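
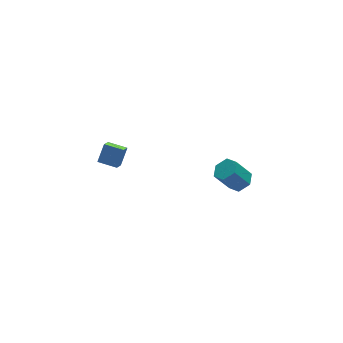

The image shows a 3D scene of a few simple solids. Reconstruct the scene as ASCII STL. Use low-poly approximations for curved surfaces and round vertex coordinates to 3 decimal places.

solid 
facet normal 0.551 -0.104 -0.828
outer loop
vertex 3.73 1.371 -2.322
vertex 3.125 1.404 -2.729
vertex 3.488 2.016 -2.564
endloop
endfacet
facet normal 0.766 0.457 0.453
outer loop
vertex 3.73 1.371 -2.322
vertex 3.488 2.016 -2.564
vertex 2.92 1.523 -1.105
endloop
endfacet
facet normal 0.766 0.457 0.453
outer loop
vertex 2.92 1.523 -1.105
vertex 3.488 2.016 -2.564
vertex 2.678 2.167 -1.346
endloop
endfacet
facet normal -0.550 0.103 0.829
outer loop
vertex 2.92 1.523 -1.105
vertex 2.678 2.167 -1.346
vertex 2.315 1.556 -1.511
endloop
endfacet
facet normal 0.550 -0.103 -0.829
outer loop
vertex 3.488 2.016 -2.564
vertex 3.125 1.404 -2.729
vertex 2.883 2.049 -2.97
endloop
endfacet
facet normal 0.095 0.994 -0.060
outer loop
vertex 3.488 2.016 -2.564
vertex 2.883 2.049 -2.97
vertex 2.678 2.167 -1.346
endloop
endfacet
facet normal 0.096 0.994 -0.060
outer loop
vertex 2.678 2.167 -1.346
vertex 2.883 2.049 -2.97
vertex 2.073 2.201 -1.753
endloop
endfacet
facet normal -0.551 0.104 0.828
outer loop
vertex 2.678 2.167 -1.346
vertex 2.073 2.201 -1.753
vertex 2.315 1.556 -1.511
endloop
endfacet
facet normal 0.550 -0.103 -0.829
outer loop
vertex 2.883 2.049 -2.97
vertex 3.125 1.404 -2.729
vertex 2.52 1.437 -3.135
endloop
endfacet
facet normal -0.670 0.536 -0.513
outer loop
vertex 2.883 2.049 -2.97
vertex 2.52 1.437 -3.135
vertex 2.073 2.201 -1.753
endloop
endfacet
facet normal -0.670 0.536 -0.513
outer loop
vertex 2.073 2.201 -1.753
vertex 2.52 1.437 -3.135
vertex 1.71 1.589 -1.918
endloop
endfacet
facet normal -0.551 0.104 0.828
outer loop
vertex 2.073 2.201 -1.753
vertex 1.71 1.589 -1.918
vertex 2.315 1.556 -1.511
endloop
endfacet
facet normal 0.550 -0.103 -0.829
outer loop
vertex 2.52 1.437 -3.135
vertex 3.125 1.404 -2.729
vertex 2.762 0.793 -2.894
endloop
endfacet
facet normal -0.766 -0.457 -0.453
outer loop
vertex 2.52 1.437 -3.135
vertex 2.762 0.793 -2.894
vertex 1.71 1.589 -1.918
endloop
endfacet
facet normal -0.766 -0.457 -0.453
outer loop
vertex 1.71 1.589 -1.918
vertex 2.762 0.793 -2.894
vertex 1.952 0.944 -1.676
endloop
endfacet
facet normal -0.551 0.104 0.828
outer loop
vertex 1.71 1.589 -1.918
vertex 1.952 0.944 -1.676
vertex 2.315 1.556 -1.511
endloop
endfacet
facet normal 0.551 -0.104 -0.828
outer loop
vertex 2.762 0.793 -2.894
vertex 3.125 1.404 -2.729
vertex 3.367 0.759 -2.487
endloop
endfacet
facet normal -0.096 -0.994 0.059
outer loop
vertex 2.762 0.793 -2.894
vertex 3.367 0.759 -2.487
vertex 1.952 0.944 -1.676
endloop
endfacet
facet normal -0.095 -0.994 0.061
outer loop
vertex 1.952 0.944 -1.676
vertex 3.367 0.759 -2.487
vertex 2.557 0.911 -1.27
endloop
endfacet
facet normal -0.550 0.103 0.829
outer loop
vertex 1.952 0.944 -1.676
vertex 2.557 0.911 -1.27
vertex 2.315 1.556 -1.511
endloop
endfacet
facet normal 0.551 -0.104 -0.828
outer loop
vertex 3.367 0.759 -2.487
vertex 3.125 1.404 -2.729
vertex 3.73 1.371 -2.322
endloop
endfacet
facet normal 0.670 -0.536 0.513
outer loop
vertex 3.367 0.759 -2.487
vertex 3.73 1.371 -2.322
vertex 2.557 0.911 -1.27
endloop
endfacet
facet normal 0.670 -0.536 0.513
outer loop
vertex 2.557 0.911 -1.27
vertex 3.73 1.371 -2.322
vertex 2.92 1.523 -1.105
endloop
endfacet
facet normal -0.550 0.103 0.829
outer loop
vertex 2.557 0.911 -1.27
vertex 2.92 1.523 -1.105
vertex 2.315 1.556 -1.511
endloop
endfacet
facet normal -0.459 -0.648 0.608
outer loop
vertex -3.372 0.921 3.009
vertex -4.125 1.58 3.142
vertex -3.883 0.504 2.179
endloop
endfacet
facet normal 0.746 -0.652 -0.132
outer loop
vertex -3.475 1.08 1.638
vertex -3.372 0.921 3.009
vertex -3.883 0.504 2.179
endloop
endfacet
facet normal -0.458 -0.648 0.609
outer loop
vertex -3.883 0.504 2.179
vertex -4.125 1.58 3.142
vertex -4.637 1.163 2.313
endloop
endfacet
facet normal -0.483 -0.393 -0.783
outer loop
vertex -4.637 1.163 2.313
vertex -3.475 1.08 1.638
vertex -3.883 0.504 2.179
endloop
endfacet
facet normal 0.482 0.393 0.783
outer loop
vertex -3.372 0.921 3.009
vertex -3.717 2.156 2.601
vertex -4.125 1.58 3.142
endloop
endfacet
facet normal 0.745 -0.653 -0.132
outer loop
vertex -2.963 1.497 2.467
vertex -3.372 0.921 3.009
vertex -3.475 1.08 1.638
endloop
endfacet
facet normal 0.483 0.393 0.782
outer loop
vertex -2.963 1.497 2.467
vertex -3.717 2.156 2.601
vertex -3.372 0.921 3.009
endloop
endfacet
facet normal -0.746 0.653 0.132
outer loop
vertex -4.125 1.58 3.142
vertex -3.717 2.156 2.601
vertex -4.637 1.163 2.313
endloop
endfacet
facet normal -0.483 -0.394 -0.782
outer loop
vertex -4.228 1.739 1.771
vertex -3.475 1.08 1.638
vertex -4.637 1.163 2.313
endloop
endfacet
facet normal -0.746 0.653 0.131
outer loop
vertex -4.637 1.163 2.313
vertex -3.717 2.156 2.601
vertex -4.228 1.739 1.771
endloop
endfacet
facet normal 0.459 0.647 -0.609
outer loop
vertex -4.228 1.739 1.771
vertex -2.963 1.497 2.467
vertex -3.475 1.08 1.638
endloop
endfacet
facet normal 0.458 0.648 -0.608
outer loop
vertex -3.717 2.156 2.601
vertex -2.963 1.497 2.467
vertex -4.228 1.739 1.771
endloop
endfacet

endsolid


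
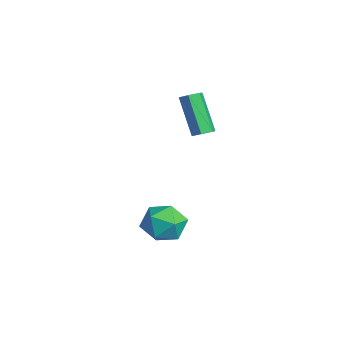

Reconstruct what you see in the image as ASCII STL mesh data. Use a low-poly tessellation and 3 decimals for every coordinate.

solid 
facet normal -0.636 0.236 0.734
outer loop
vertex -0.678 -3.236 -3.49
vertex -0.636 -4.235 -3.132
vertex 0.052 -3.511 -2.769
endloop
endfacet
facet normal -0.241 0.800 0.549
outer loop
vertex -0.678 -3.236 -3.49
vertex 0.052 -3.511 -2.769
vertex 0.317 -2.876 -3.578
endloop
endfacet
facet normal -0.348 0.926 -0.144
outer loop
vertex -0.678 -3.236 -3.49
vertex 0.317 -2.876 -3.578
vertex -0.206 -3.207 -4.441
endloop
endfacet
facet normal -0.810 0.440 -0.388
outer loop
vertex -0.678 -3.236 -3.49
vertex -0.206 -3.207 -4.441
vertex -0.795 -4.047 -4.165
endloop
endfacet
facet normal -0.988 0.014 0.155
outer loop
vertex -0.678 -3.236 -3.49
vertex -0.795 -4.047 -4.165
vertex -0.636 -4.235 -3.132
endloop
endfacet
facet normal 0.446 0.627 0.638
outer loop
vertex 0.317 -2.876 -3.578
vertex 0.052 -3.511 -2.769
vertex 0.975 -3.653 -3.275
endloop
endfacet
facet normal -0.194 -0.286 0.938
outer loop
vertex 0.052 -3.511 -2.769
vertex -0.636 -4.235 -3.132
vertex 0.386 -4.493 -2.999
endloop
endfacet
facet normal -0.763 -0.646 -0.000
outer loop
vertex -0.636 -4.235 -3.132
vertex -0.795 -4.047 -4.165
vertex -0.137 -4.824 -3.862
endloop
endfacet
facet normal -0.475 0.044 -0.879
outer loop
vertex -0.795 -4.047 -4.165
vertex -0.206 -3.207 -4.441
vertex 0.128 -4.189 -4.671
endloop
endfacet
facet normal 0.273 0.831 -0.484
outer loop
vertex -0.206 -3.207 -4.441
vertex 0.317 -2.876 -3.578
vertex 0.816 -3.465 -4.308
endloop
endfacet
facet normal 0.810 -0.440 0.388
outer loop
vertex 0.858 -4.464 -3.95
vertex 0.975 -3.653 -3.275
vertex 0.386 -4.493 -2.999
endloop
endfacet
facet normal 0.348 -0.926 0.144
outer loop
vertex 0.858 -4.464 -3.95
vertex 0.386 -4.493 -2.999
vertex -0.137 -4.824 -3.862
endloop
endfacet
facet normal 0.241 -0.800 -0.549
outer loop
vertex 0.858 -4.464 -3.95
vertex -0.137 -4.824 -3.862
vertex 0.128 -4.189 -4.671
endloop
endfacet
facet normal 0.636 -0.236 -0.734
outer loop
vertex 0.858 -4.464 -3.95
vertex 0.128 -4.189 -4.671
vertex 0.816 -3.465 -4.308
endloop
endfacet
facet normal 0.988 -0.014 -0.155
outer loop
vertex 0.858 -4.464 -3.95
vertex 0.816 -3.465 -4.308
vertex 0.975 -3.653 -3.275
endloop
endfacet
facet normal 0.475 -0.044 0.879
outer loop
vertex 0.386 -4.493 -2.999
vertex 0.975 -3.653 -3.275
vertex 0.052 -3.511 -2.769
endloop
endfacet
facet normal -0.273 -0.831 0.484
outer loop
vertex -0.137 -4.824 -3.862
vertex 0.386 -4.493 -2.999
vertex -0.636 -4.235 -3.132
endloop
endfacet
facet normal -0.446 -0.627 -0.638
outer loop
vertex 0.128 -4.189 -4.671
vertex -0.137 -4.824 -3.862
vertex -0.795 -4.047 -4.165
endloop
endfacet
facet normal 0.194 0.286 -0.938
outer loop
vertex 0.816 -3.465 -4.308
vertex 0.128 -4.189 -4.671
vertex -0.206 -3.207 -4.441
endloop
endfacet
facet normal 0.763 0.646 0.000
outer loop
vertex 0.975 -3.653 -3.275
vertex 0.816 -3.465 -4.308
vertex 0.317 -2.876 -3.578
endloop
endfacet
facet normal 0.556 0.090 -0.826
outer loop
vertex -1.249 -1.291 0.505
vertex -1.604 -1.577 0.235
vertex -1.652 -1.05 0.26
endloop
endfacet
facet normal 0.334 0.886 0.322
outer loop
vertex -1.249 -1.291 0.505
vertex -1.652 -1.05 0.26
vertex -2.401 -1.477 2.215
endloop
endfacet
facet normal 0.336 0.885 0.322
outer loop
vertex -2.401 -1.477 2.215
vertex -1.652 -1.05 0.26
vertex -2.804 -1.235 1.97
endloop
endfacet
facet normal -0.556 -0.090 0.826
outer loop
vertex -2.401 -1.477 2.215
vertex -2.804 -1.235 1.97
vertex -2.756 -1.763 1.945
endloop
endfacet
facet normal 0.556 0.090 -0.826
outer loop
vertex -1.652 -1.05 0.26
vertex -1.604 -1.577 0.235
vertex -2.007 -1.336 -0.01
endloop
endfacet
facet normal -0.491 0.837 -0.241
outer loop
vertex -1.652 -1.05 0.26
vertex -2.007 -1.336 -0.01
vertex -2.804 -1.235 1.97
endloop
endfacet
facet normal -0.491 0.837 -0.241
outer loop
vertex -2.804 -1.235 1.97
vertex -2.007 -1.336 -0.01
vertex -3.159 -1.521 1.7
endloop
endfacet
facet normal -0.556 -0.090 0.826
outer loop
vertex -2.804 -1.235 1.97
vertex -3.159 -1.521 1.7
vertex -2.756 -1.763 1.945
endloop
endfacet
facet normal 0.556 0.090 -0.826
outer loop
vertex -2.007 -1.336 -0.01
vertex -1.604 -1.577 0.235
vertex -1.959 -1.863 -0.035
endloop
endfacet
facet normal -0.826 -0.049 -0.562
outer loop
vertex -2.007 -1.336 -0.01
vertex -1.959 -1.863 -0.035
vertex -3.159 -1.521 1.7
endloop
endfacet
facet normal -0.826 -0.048 -0.562
outer loop
vertex -3.159 -1.521 1.7
vertex -1.959 -1.863 -0.035
vertex -3.111 -2.049 1.675
endloop
endfacet
facet normal -0.556 -0.090 0.826
outer loop
vertex -3.159 -1.521 1.7
vertex -3.111 -2.049 1.675
vertex -2.756 -1.763 1.945
endloop
endfacet
facet normal 0.556 0.090 -0.826
outer loop
vertex -1.959 -1.863 -0.035
vertex -1.604 -1.577 0.235
vertex -1.556 -2.105 0.21
endloop
endfacet
facet normal -0.336 -0.885 -0.322
outer loop
vertex -1.959 -1.863 -0.035
vertex -1.556 -2.105 0.21
vertex -3.111 -2.049 1.675
endloop
endfacet
facet normal -0.335 -0.886 -0.321
outer loop
vertex -3.111 -2.049 1.675
vertex -1.556 -2.105 0.21
vertex -2.708 -2.29 1.92
endloop
endfacet
facet normal -0.556 -0.090 0.826
outer loop
vertex -3.111 -2.049 1.675
vertex -2.708 -2.29 1.92
vertex -2.756 -1.763 1.945
endloop
endfacet
facet normal 0.556 0.090 -0.826
outer loop
vertex -1.556 -2.105 0.21
vertex -1.604 -1.577 0.235
vertex -1.201 -1.819 0.48
endloop
endfacet
facet normal 0.491 -0.837 0.241
outer loop
vertex -1.556 -2.105 0.21
vertex -1.201 -1.819 0.48
vertex -2.708 -2.29 1.92
endloop
endfacet
facet normal 0.491 -0.837 0.241
outer loop
vertex -2.708 -2.29 1.92
vertex -1.201 -1.819 0.48
vertex -2.353 -2.004 2.19
endloop
endfacet
facet normal -0.556 -0.090 0.826
outer loop
vertex -2.708 -2.29 1.92
vertex -2.353 -2.004 2.19
vertex -2.756 -1.763 1.945
endloop
endfacet
facet normal 0.556 0.090 -0.826
outer loop
vertex -1.201 -1.819 0.48
vertex -1.604 -1.577 0.235
vertex -1.249 -1.291 0.505
endloop
endfacet
facet normal 0.826 0.048 0.562
outer loop
vertex -1.201 -1.819 0.48
vertex -1.249 -1.291 0.505
vertex -2.353 -2.004 2.19
endloop
endfacet
facet normal 0.826 0.049 0.562
outer loop
vertex -2.353 -2.004 2.19
vertex -1.249 -1.291 0.505
vertex -2.401 -1.477 2.215
endloop
endfacet
facet normal -0.556 -0.090 0.826
outer loop
vertex -2.353 -2.004 2.19
vertex -2.401 -1.477 2.215
vertex -2.756 -1.763 1.945
endloop
endfacet

endsolid


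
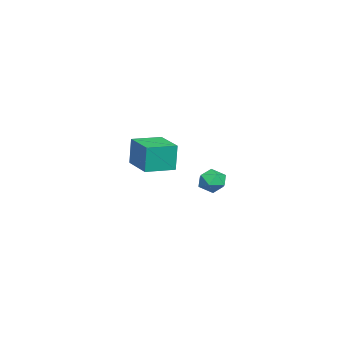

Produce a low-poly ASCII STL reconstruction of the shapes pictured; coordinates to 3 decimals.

solid 
facet normal -0.811 -0.584 0.008
outer loop
vertex -3.415 -4.222 0.786
vertex -4.495 -2.724 0.678
vertex -3.366 -4.315 -1.001
endloop
endfacet
facet normal 0.584 -0.810 0.058
outer loop
vertex -1.645 -3.076 -1.018
vertex -3.415 -4.222 0.786
vertex -3.366 -4.315 -1.001
endloop
endfacet
facet normal -0.812 -0.584 0.008
outer loop
vertex -3.366 -4.315 -1.001
vertex -4.495 -2.724 0.678
vertex -4.446 -2.816 -1.109
endloop
endfacet
facet normal 0.028 -0.052 -0.998
outer loop
vertex -4.446 -2.816 -1.109
vertex -1.645 -3.076 -1.018
vertex -3.366 -4.315 -1.001
endloop
endfacet
facet normal -0.028 0.052 0.998
outer loop
vertex -3.415 -4.222 0.786
vertex -2.774 -1.485 0.661
vertex -4.495 -2.724 0.678
endloop
endfacet
facet normal 0.583 -0.810 0.058
outer loop
vertex -1.694 -2.984 0.769
vertex -3.415 -4.222 0.786
vertex -1.645 -3.076 -1.018
endloop
endfacet
facet normal -0.028 0.052 0.998
outer loop
vertex -1.694 -2.984 0.769
vertex -2.774 -1.485 0.661
vertex -3.415 -4.222 0.786
endloop
endfacet
facet normal -0.584 0.810 -0.058
outer loop
vertex -4.495 -2.724 0.678
vertex -2.774 -1.485 0.661
vertex -4.446 -2.816 -1.109
endloop
endfacet
facet normal 0.028 -0.052 -0.998
outer loop
vertex -2.725 -1.578 -1.126
vertex -1.645 -3.076 -1.018
vertex -4.446 -2.816 -1.109
endloop
endfacet
facet normal -0.583 0.810 -0.058
outer loop
vertex -4.446 -2.816 -1.109
vertex -2.774 -1.485 0.661
vertex -2.725 -1.578 -1.126
endloop
endfacet
facet normal 0.811 0.584 -0.008
outer loop
vertex -2.725 -1.578 -1.126
vertex -1.694 -2.984 0.769
vertex -1.645 -3.076 -1.018
endloop
endfacet
facet normal 0.812 0.584 -0.008
outer loop
vertex -2.774 -1.485 0.661
vertex -1.694 -2.984 0.769
vertex -2.725 -1.578 -1.126
endloop
endfacet
facet normal -0.781 0.618 -0.087
outer loop
vertex 3.281 2.067 0.039
vertex 2.83 1.568 0.544
vertex 3.289 2.194 0.87
endloop
endfacet
facet normal -0.166 0.975 -0.147
outer loop
vertex 3.281 2.067 0.039
vertex 3.289 2.194 0.87
vertex 4.003 2.249 0.43
endloop
endfacet
facet normal 0.199 0.694 -0.692
outer loop
vertex 3.281 2.067 0.039
vertex 4.003 2.249 0.43
vertex 3.987 1.658 -0.168
endloop
endfacet
facet normal -0.189 0.163 -0.968
outer loop
vertex 3.281 2.067 0.039
vertex 3.987 1.658 -0.168
vertex 3.262 1.237 -0.097
endloop
endfacet
facet normal -0.795 0.116 -0.596
outer loop
vertex 3.281 2.067 0.039
vertex 3.262 1.237 -0.097
vertex 2.83 1.568 0.544
endloop
endfacet
facet normal 0.210 0.868 0.450
outer loop
vertex 4.003 2.249 0.43
vertex 3.289 2.194 0.87
vertex 3.998 1.863 1.177
endloop
endfacet
facet normal -0.785 0.291 0.546
outer loop
vertex 3.289 2.194 0.87
vertex 2.83 1.568 0.544
vertex 3.273 1.442 1.248
endloop
endfacet
facet normal -0.808 -0.522 -0.275
outer loop
vertex 2.83 1.568 0.544
vertex 3.262 1.237 -0.097
vertex 3.257 0.851 0.65
endloop
endfacet
facet normal 0.173 -0.445 -0.879
outer loop
vertex 3.262 1.237 -0.097
vertex 3.987 1.658 -0.168
vertex 3.971 0.906 0.21
endloop
endfacet
facet normal 0.802 0.414 -0.431
outer loop
vertex 3.987 1.658 -0.168
vertex 4.003 2.249 0.43
vertex 4.43 1.532 0.536
endloop
endfacet
facet normal 0.189 -0.163 0.968
outer loop
vertex 3.979 1.033 1.041
vertex 3.998 1.863 1.177
vertex 3.273 1.442 1.248
endloop
endfacet
facet normal -0.199 -0.694 0.692
outer loop
vertex 3.979 1.033 1.041
vertex 3.273 1.442 1.248
vertex 3.257 0.851 0.65
endloop
endfacet
facet normal 0.166 -0.975 0.147
outer loop
vertex 3.979 1.033 1.041
vertex 3.257 0.851 0.65
vertex 3.971 0.906 0.21
endloop
endfacet
facet normal 0.781 -0.618 0.087
outer loop
vertex 3.979 1.033 1.041
vertex 3.971 0.906 0.21
vertex 4.43 1.532 0.536
endloop
endfacet
facet normal 0.795 -0.116 0.596
outer loop
vertex 3.979 1.033 1.041
vertex 4.43 1.532 0.536
vertex 3.998 1.863 1.177
endloop
endfacet
facet normal -0.173 0.445 0.879
outer loop
vertex 3.273 1.442 1.248
vertex 3.998 1.863 1.177
vertex 3.289 2.194 0.87
endloop
endfacet
facet normal -0.802 -0.414 0.431
outer loop
vertex 3.257 0.851 0.65
vertex 3.273 1.442 1.248
vertex 2.83 1.568 0.544
endloop
endfacet
facet normal -0.210 -0.868 -0.450
outer loop
vertex 3.971 0.906 0.21
vertex 3.257 0.851 0.65
vertex 3.262 1.237 -0.097
endloop
endfacet
facet normal 0.785 -0.291 -0.546
outer loop
vertex 4.43 1.532 0.536
vertex 3.971 0.906 0.21
vertex 3.987 1.658 -0.168
endloop
endfacet
facet normal 0.808 0.522 0.275
outer loop
vertex 3.998 1.863 1.177
vertex 4.43 1.532 0.536
vertex 4.003 2.249 0.43
endloop
endfacet

endsolid


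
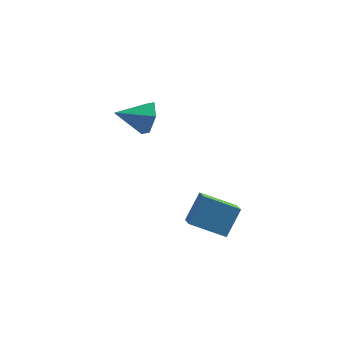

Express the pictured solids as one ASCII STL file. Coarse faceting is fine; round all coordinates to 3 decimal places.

solid 
facet normal -0.419 -0.542 -0.728
outer loop
vertex 0.183 -3.04 -2.272
vertex 0.044 -2.331 -2.72
vertex 1.871 -3.232 -3.099
endloop
endfacet
facet normal 0.163 -0.834 0.527
outer loop
vertex 2.536 -2.369 -1.94
vertex 0.183 -3.04 -2.272
vertex 1.871 -3.232 -3.099
endloop
endfacet
facet normal -0.419 -0.542 -0.728
outer loop
vertex 1.871 -3.232 -3.099
vertex 0.044 -2.331 -2.72
vertex 1.732 -2.523 -3.547
endloop
endfacet
facet normal 0.894 -0.101 -0.437
outer loop
vertex 1.732 -2.523 -3.547
vertex 2.536 -2.369 -1.94
vertex 1.871 -3.232 -3.099
endloop
endfacet
facet normal -0.894 0.101 0.437
outer loop
vertex 0.183 -3.04 -2.272
vertex 0.709 -1.468 -1.561
vertex 0.044 -2.331 -2.72
endloop
endfacet
facet normal 0.163 -0.834 0.527
outer loop
vertex 0.848 -2.177 -1.113
vertex 0.183 -3.04 -2.272
vertex 2.536 -2.369 -1.94
endloop
endfacet
facet normal -0.894 0.101 0.437
outer loop
vertex 0.848 -2.177 -1.113
vertex 0.709 -1.468 -1.561
vertex 0.183 -3.04 -2.272
endloop
endfacet
facet normal -0.163 0.834 -0.527
outer loop
vertex 0.044 -2.331 -2.72
vertex 0.709 -1.468 -1.561
vertex 1.732 -2.523 -3.547
endloop
endfacet
facet normal 0.894 -0.101 -0.437
outer loop
vertex 2.397 -1.66 -2.388
vertex 2.536 -2.369 -1.94
vertex 1.732 -2.523 -3.547
endloop
endfacet
facet normal -0.163 0.834 -0.527
outer loop
vertex 1.732 -2.523 -3.547
vertex 0.709 -1.468 -1.561
vertex 2.397 -1.66 -2.388
endloop
endfacet
facet normal 0.419 0.542 0.728
outer loop
vertex 2.397 -1.66 -2.388
vertex 0.848 -2.177 -1.113
vertex 2.536 -2.369 -1.94
endloop
endfacet
facet normal 0.419 0.542 0.728
outer loop
vertex 0.709 -1.468 -1.561
vertex 0.848 -2.177 -1.113
vertex 2.397 -1.66 -2.388
endloop
endfacet
facet normal 0.914 0.139 -0.381
outer loop
vertex -1.216 2.912 -0.083
vertex -1.594 3.52 -0.767
vertex -1.287 3.882 0.101
endloop
endfacet
facet normal -0.051 -0.190 0.981
outer loop
vertex -1.216 2.912 -0.083
vertex -1.287 3.882 0.101
vertex -3.166 3.28 -0.113
endloop
endfacet
facet normal 0.914 0.139 -0.381
outer loop
vertex -1.287 3.882 0.101
vertex -1.594 3.52 -0.767
vertex -1.665 4.49 -0.583
endloop
endfacet
facet normal -0.285 0.633 0.720
outer loop
vertex -1.287 3.882 0.101
vertex -1.665 4.49 -0.583
vertex -3.166 3.28 -0.113
endloop
endfacet
facet normal 0.915 0.139 -0.380
outer loop
vertex -1.665 4.49 -0.583
vertex -1.594 3.52 -0.767
vertex -1.971 4.128 -1.452
endloop
endfacet
facet normal -0.642 0.761 -0.091
outer loop
vertex -1.665 4.49 -0.583
vertex -1.971 4.128 -1.452
vertex -3.166 3.28 -0.113
endloop
endfacet
facet normal 0.914 0.138 -0.381
outer loop
vertex -1.971 4.128 -1.452
vertex -1.594 3.52 -0.767
vertex -1.901 3.158 -1.636
endloop
endfacet
facet normal -0.765 0.066 -0.641
outer loop
vertex -1.971 4.128 -1.452
vertex -1.901 3.158 -1.636
vertex -3.166 3.28 -0.113
endloop
endfacet
facet normal 0.914 0.140 -0.381
outer loop
vertex -1.901 3.158 -1.636
vertex -1.594 3.52 -0.767
vertex -1.523 2.55 -0.952
endloop
endfacet
facet normal -0.531 -0.758 -0.380
outer loop
vertex -1.901 3.158 -1.636
vertex -1.523 2.55 -0.952
vertex -3.166 3.28 -0.113
endloop
endfacet
facet normal 0.914 0.140 -0.381
outer loop
vertex -1.523 2.55 -0.952
vertex -1.594 3.52 -0.767
vertex -1.216 2.912 -0.083
endloop
endfacet
facet normal -0.174 -0.886 0.430
outer loop
vertex -1.523 2.55 -0.952
vertex -1.216 2.912 -0.083
vertex -3.166 3.28 -0.113
endloop
endfacet

endsolid


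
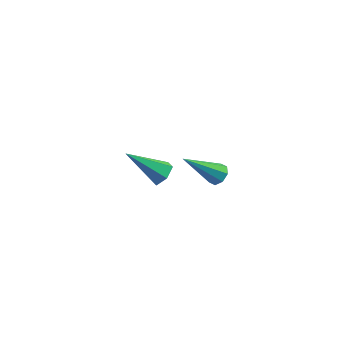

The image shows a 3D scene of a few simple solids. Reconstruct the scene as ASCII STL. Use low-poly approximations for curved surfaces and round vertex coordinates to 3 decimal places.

solid 
facet normal 0.548 0.476 -0.688
outer loop
vertex 1.964 -1.719 2.691
vertex 1.678 -1.978 2.284
vertex 1.617 -1.499 2.567
endloop
endfacet
facet normal 0.079 0.581 0.810
outer loop
vertex 1.964 -1.719 2.691
vertex 1.617 -1.499 2.567
vertex 0.522 -2.982 3.736
endloop
endfacet
facet normal 0.549 0.476 -0.687
outer loop
vertex 1.617 -1.499 2.567
vertex 1.678 -1.978 2.284
vertex 1.307 -1.559 2.278
endloop
endfacet
facet normal -0.536 0.730 0.424
outer loop
vertex 1.617 -1.499 2.567
vertex 1.307 -1.559 2.278
vertex 0.522 -2.982 3.736
endloop
endfacet
facet normal 0.548 0.475 -0.689
outer loop
vertex 1.307 -1.559 2.278
vertex 1.678 -1.978 2.284
vertex 1.213 -1.864 1.993
endloop
endfacet
facet normal -0.915 0.388 -0.114
outer loop
vertex 1.307 -1.559 2.278
vertex 1.213 -1.864 1.993
vertex 0.522 -2.982 3.736
endloop
endfacet
facet normal 0.548 0.475 -0.689
outer loop
vertex 1.213 -1.864 1.993
vertex 1.678 -1.978 2.284
vertex 1.392 -2.237 1.878
endloop
endfacet
facet normal -0.835 -0.249 -0.491
outer loop
vertex 1.213 -1.864 1.993
vertex 1.392 -2.237 1.878
vertex 0.522 -2.982 3.736
endloop
endfacet
facet normal 0.546 0.477 -0.689
outer loop
vertex 1.392 -2.237 1.878
vertex 1.678 -1.978 2.284
vertex 1.739 -2.457 2.001
endloop
endfacet
facet normal -0.340 -0.807 -0.483
outer loop
vertex 1.392 -2.237 1.878
vertex 1.739 -2.457 2.001
vertex 0.522 -2.982 3.736
endloop
endfacet
facet normal 0.549 0.476 -0.687
outer loop
vertex 1.739 -2.457 2.001
vertex 1.678 -1.978 2.284
vertex 2.049 -2.397 2.29
endloop
endfacet
facet normal 0.275 -0.957 -0.096
outer loop
vertex 1.739 -2.457 2.001
vertex 2.049 -2.397 2.29
vertex 0.522 -2.982 3.736
endloop
endfacet
facet normal 0.548 0.475 -0.689
outer loop
vertex 2.049 -2.397 2.29
vertex 1.678 -1.978 2.284
vertex 2.143 -2.091 2.576
endloop
endfacet
facet normal 0.654 -0.614 0.442
outer loop
vertex 2.049 -2.397 2.29
vertex 2.143 -2.091 2.576
vertex 0.522 -2.982 3.736
endloop
endfacet
facet normal 0.548 0.476 -0.688
outer loop
vertex 2.143 -2.091 2.576
vertex 1.678 -1.978 2.284
vertex 1.964 -1.719 2.691
endloop
endfacet
facet normal 0.573 0.023 0.819
outer loop
vertex 2.143 -2.091 2.576
vertex 1.964 -1.719 2.691
vertex 0.522 -2.982 3.736
endloop
endfacet
facet normal 0.696 0.283 -0.660
outer loop
vertex -2.301 2.6 -2.399
vertex -2.751 2.448 -2.939
vertex -2.745 3.108 -2.65
endloop
endfacet
facet normal 0.161 0.547 0.821
outer loop
vertex -2.301 2.6 -2.399
vertex -2.745 3.108 -2.65
vertex -4.269 1.832 -1.501
endloop
endfacet
facet normal 0.696 0.283 -0.660
outer loop
vertex -2.745 3.108 -2.65
vertex -2.751 2.448 -2.939
vertex -3.196 2.956 -3.191
endloop
endfacet
facet normal -0.529 0.822 0.210
outer loop
vertex -2.745 3.108 -2.65
vertex -3.196 2.956 -3.191
vertex -4.269 1.832 -1.501
endloop
endfacet
facet normal 0.696 0.283 -0.660
outer loop
vertex -3.196 2.956 -3.191
vertex -2.751 2.448 -2.939
vertex -3.202 2.297 -3.48
endloop
endfacet
facet normal -0.882 0.196 -0.429
outer loop
vertex -3.196 2.956 -3.191
vertex -3.202 2.297 -3.48
vertex -4.269 1.832 -1.501
endloop
endfacet
facet normal 0.696 0.283 -0.660
outer loop
vertex -3.202 2.297 -3.48
vertex -2.751 2.448 -2.939
vertex -2.758 1.789 -3.229
endloop
endfacet
facet normal -0.544 -0.702 -0.459
outer loop
vertex -3.202 2.297 -3.48
vertex -2.758 1.789 -3.229
vertex -4.269 1.832 -1.501
endloop
endfacet
facet normal 0.696 0.283 -0.660
outer loop
vertex -2.758 1.789 -3.229
vertex -2.751 2.448 -2.939
vertex -2.307 1.941 -2.688
endloop
endfacet
facet normal 0.147 -0.977 0.152
outer loop
vertex -2.758 1.789 -3.229
vertex -2.307 1.941 -2.688
vertex -4.269 1.832 -1.501
endloop
endfacet
facet normal 0.696 0.283 -0.660
outer loop
vertex -2.307 1.941 -2.688
vertex -2.751 2.448 -2.939
vertex -2.301 2.6 -2.399
endloop
endfacet
facet normal 0.499 -0.352 0.792
outer loop
vertex -2.307 1.941 -2.688
vertex -2.301 2.6 -2.399
vertex -4.269 1.832 -1.501
endloop
endfacet

endsolid


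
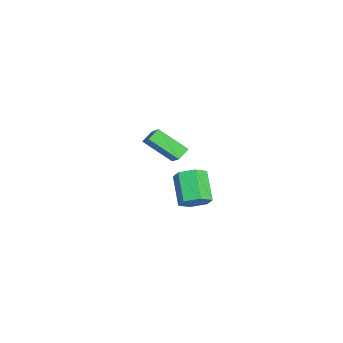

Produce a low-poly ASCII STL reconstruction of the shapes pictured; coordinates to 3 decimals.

solid 
facet normal 0.784 0.117 -0.610
outer loop
vertex 4.622 -0.601 3.721
vertex 4.125 -0.842 3.036
vertex 4.177 0.006 3.265
endloop
endfacet
facet normal 0.360 0.715 0.600
outer loop
vertex 4.622 -0.601 3.721
vertex 4.177 0.006 3.265
vertex 3.172 -0.816 4.849
endloop
endfacet
facet normal 0.360 0.715 0.600
outer loop
vertex 3.172 -0.816 4.849
vertex 4.177 0.006 3.265
vertex 2.727 -0.209 4.393
endloop
endfacet
facet normal -0.784 -0.116 0.610
outer loop
vertex 3.172 -0.816 4.849
vertex 2.727 -0.209 4.393
vertex 2.675 -1.058 4.164
endloop
endfacet
facet normal 0.784 0.117 -0.610
outer loop
vertex 4.177 0.006 3.265
vertex 4.125 -0.842 3.036
vertex 3.68 -0.236 2.58
endloop
endfacet
facet normal -0.258 0.954 -0.150
outer loop
vertex 4.177 0.006 3.265
vertex 3.68 -0.236 2.58
vertex 2.727 -0.209 4.393
endloop
endfacet
facet normal -0.258 0.954 -0.150
outer loop
vertex 2.727 -0.209 4.393
vertex 3.68 -0.236 2.58
vertex 2.23 -0.451 3.708
endloop
endfacet
facet normal -0.784 -0.116 0.610
outer loop
vertex 2.727 -0.209 4.393
vertex 2.23 -0.451 3.708
vertex 2.675 -1.058 4.164
endloop
endfacet
facet normal 0.784 0.117 -0.610
outer loop
vertex 3.68 -0.236 2.58
vertex 4.125 -0.842 3.036
vertex 3.628 -1.084 2.351
endloop
endfacet
facet normal -0.618 0.240 -0.749
outer loop
vertex 3.68 -0.236 2.58
vertex 3.628 -1.084 2.351
vertex 2.23 -0.451 3.708
endloop
endfacet
facet normal -0.618 0.240 -0.749
outer loop
vertex 2.23 -0.451 3.708
vertex 3.628 -1.084 2.351
vertex 2.178 -1.299 3.479
endloop
endfacet
facet normal -0.784 -0.117 0.610
outer loop
vertex 2.23 -0.451 3.708
vertex 2.178 -1.299 3.479
vertex 2.675 -1.058 4.164
endloop
endfacet
facet normal 0.784 0.116 -0.610
outer loop
vertex 3.628 -1.084 2.351
vertex 4.125 -0.842 3.036
vertex 4.073 -1.691 2.807
endloop
endfacet
facet normal -0.360 -0.715 -0.600
outer loop
vertex 3.628 -1.084 2.351
vertex 4.073 -1.691 2.807
vertex 2.178 -1.299 3.479
endloop
endfacet
facet normal -0.360 -0.715 -0.600
outer loop
vertex 2.178 -1.299 3.479
vertex 4.073 -1.691 2.807
vertex 2.623 -1.906 3.935
endloop
endfacet
facet normal -0.784 -0.117 0.610
outer loop
vertex 2.178 -1.299 3.479
vertex 2.623 -1.906 3.935
vertex 2.675 -1.058 4.164
endloop
endfacet
facet normal 0.784 0.116 -0.610
outer loop
vertex 4.073 -1.691 2.807
vertex 4.125 -0.842 3.036
vertex 4.57 -1.449 3.492
endloop
endfacet
facet normal 0.258 -0.954 0.150
outer loop
vertex 4.073 -1.691 2.807
vertex 4.57 -1.449 3.492
vertex 2.623 -1.906 3.935
endloop
endfacet
facet normal 0.258 -0.954 0.150
outer loop
vertex 2.623 -1.906 3.935
vertex 4.57 -1.449 3.492
vertex 3.12 -1.664 4.62
endloop
endfacet
facet normal -0.784 -0.117 0.610
outer loop
vertex 2.623 -1.906 3.935
vertex 3.12 -1.664 4.62
vertex 2.675 -1.058 4.164
endloop
endfacet
facet normal 0.784 0.117 -0.610
outer loop
vertex 4.57 -1.449 3.492
vertex 4.125 -0.842 3.036
vertex 4.622 -0.601 3.721
endloop
endfacet
facet normal 0.618 -0.240 0.749
outer loop
vertex 4.57 -1.449 3.492
vertex 4.622 -0.601 3.721
vertex 3.12 -1.664 4.62
endloop
endfacet
facet normal 0.618 -0.240 0.749
outer loop
vertex 3.12 -1.664 4.62
vertex 4.622 -0.601 3.721
vertex 3.172 -0.816 4.849
endloop
endfacet
facet normal -0.784 -0.117 0.610
outer loop
vertex 3.12 -1.664 4.62
vertex 3.172 -0.816 4.849
vertex 2.675 -1.058 4.164
endloop
endfacet
facet normal -0.589 0.623 0.514
outer loop
vertex -2.748 -2.505 3.775
vertex -2.123 -0.931 2.584
vertex -4.052 -2.825 2.668
endloop
endfacet
facet normal -0.302 -0.760 0.576
outer loop
vertex -3.557 -3.349 2.236
vertex -2.748 -2.505 3.775
vertex -4.052 -2.825 2.668
endloop
endfacet
facet normal -0.589 0.623 0.514
outer loop
vertex -4.052 -2.825 2.668
vertex -2.123 -0.931 2.584
vertex -3.427 -1.251 1.477
endloop
endfacet
facet normal -0.749 -0.184 -0.636
outer loop
vertex -3.427 -1.251 1.477
vertex -3.557 -3.349 2.236
vertex -4.052 -2.825 2.668
endloop
endfacet
facet normal 0.749 0.184 0.636
outer loop
vertex -2.748 -2.505 3.775
vertex -1.628 -1.455 2.152
vertex -2.123 -0.931 2.584
endloop
endfacet
facet normal -0.302 -0.760 0.576
outer loop
vertex -2.253 -3.029 3.343
vertex -2.748 -2.505 3.775
vertex -3.557 -3.349 2.236
endloop
endfacet
facet normal 0.749 0.184 0.636
outer loop
vertex -2.253 -3.029 3.343
vertex -1.628 -1.455 2.152
vertex -2.748 -2.505 3.775
endloop
endfacet
facet normal 0.302 0.760 -0.576
outer loop
vertex -2.123 -0.931 2.584
vertex -1.628 -1.455 2.152
vertex -3.427 -1.251 1.477
endloop
endfacet
facet normal -0.749 -0.184 -0.636
outer loop
vertex -2.932 -1.775 1.045
vertex -3.557 -3.349 2.236
vertex -3.427 -1.251 1.477
endloop
endfacet
facet normal 0.302 0.760 -0.576
outer loop
vertex -3.427 -1.251 1.477
vertex -1.628 -1.455 2.152
vertex -2.932 -1.775 1.045
endloop
endfacet
facet normal 0.589 -0.623 -0.514
outer loop
vertex -2.932 -1.775 1.045
vertex -2.253 -3.029 3.343
vertex -3.557 -3.349 2.236
endloop
endfacet
facet normal 0.589 -0.623 -0.514
outer loop
vertex -1.628 -1.455 2.152
vertex -2.253 -3.029 3.343
vertex -2.932 -1.775 1.045
endloop
endfacet

endsolid


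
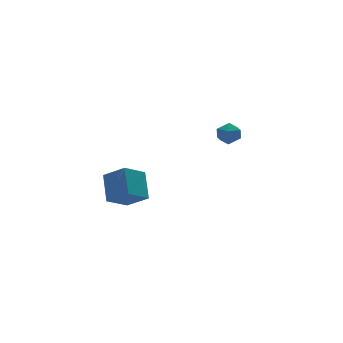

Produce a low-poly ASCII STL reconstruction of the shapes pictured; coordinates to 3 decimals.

solid 
facet normal -0.836 -0.167 0.523
outer loop
vertex -3.641 -3.611 -0.734
vertex -3.188 -2.329 0.399
vertex -4.37 -2.608 -1.578
endloop
endfacet
facet normal -0.256 -0.724 -0.640
outer loop
vertex -3.092 -2.351 -2.379
vertex -3.641 -3.611 -0.734
vertex -4.37 -2.608 -1.578
endloop
endfacet
facet normal -0.836 -0.168 0.523
outer loop
vertex -4.37 -2.608 -1.578
vertex -3.188 -2.329 0.399
vertex -3.918 -1.326 -0.445
endloop
endfacet
facet normal -0.487 0.669 -0.562
outer loop
vertex -3.918 -1.326 -0.445
vertex -3.092 -2.351 -2.379
vertex -4.37 -2.608 -1.578
endloop
endfacet
facet normal 0.487 -0.669 0.562
outer loop
vertex -3.641 -3.611 -0.734
vertex -1.91 -2.072 -0.402
vertex -3.188 -2.329 0.399
endloop
endfacet
facet normal -0.255 -0.725 -0.640
outer loop
vertex -2.362 -3.354 -1.535
vertex -3.641 -3.611 -0.734
vertex -3.092 -2.351 -2.379
endloop
endfacet
facet normal 0.487 -0.669 0.562
outer loop
vertex -2.362 -3.354 -1.535
vertex -1.91 -2.072 -0.402
vertex -3.641 -3.611 -0.734
endloop
endfacet
facet normal 0.255 0.725 0.640
outer loop
vertex -3.188 -2.329 0.399
vertex -1.91 -2.072 -0.402
vertex -3.918 -1.326 -0.445
endloop
endfacet
facet normal -0.486 0.669 -0.562
outer loop
vertex -2.639 -1.069 -1.246
vertex -3.092 -2.351 -2.379
vertex -3.918 -1.326 -0.445
endloop
endfacet
facet normal 0.255 0.724 0.640
outer loop
vertex -3.918 -1.326 -0.445
vertex -1.91 -2.072 -0.402
vertex -2.639 -1.069 -1.246
endloop
endfacet
facet normal 0.835 0.167 -0.524
outer loop
vertex -2.639 -1.069 -1.246
vertex -2.362 -3.354 -1.535
vertex -3.092 -2.351 -2.379
endloop
endfacet
facet normal 0.836 0.167 -0.523
outer loop
vertex -1.91 -2.072 -0.402
vertex -2.362 -3.354 -1.535
vertex -2.639 -1.069 -1.246
endloop
endfacet
facet normal -0.460 -0.039 0.887
outer loop
vertex 3.045 -0.7 0.891
vertex 3.304 -1.426 0.993
vertex 3.729 -0.823 1.24
endloop
endfacet
facet normal -0.261 0.628 0.733
outer loop
vertex 3.045 -0.7 0.891
vertex 3.729 -0.823 1.24
vertex 3.655 -0.248 0.721
endloop
endfacet
facet normal -0.570 0.813 0.115
outer loop
vertex 3.045 -0.7 0.891
vertex 3.655 -0.248 0.721
vertex 3.185 -0.497 0.153
endloop
endfacet
facet normal -0.959 0.260 -0.110
outer loop
vertex 3.045 -0.7 0.891
vertex 3.185 -0.497 0.153
vertex 2.968 -1.225 0.321
endloop
endfacet
facet normal -0.892 -0.267 0.366
outer loop
vertex 3.045 -0.7 0.891
vertex 2.968 -1.225 0.321
vertex 3.304 -1.426 0.993
endloop
endfacet
facet normal 0.445 0.631 0.636
outer loop
vertex 3.655 -0.248 0.721
vertex 3.729 -0.823 1.24
vertex 4.292 -0.695 0.719
endloop
endfacet
facet normal 0.123 -0.449 0.885
outer loop
vertex 3.729 -0.823 1.24
vertex 3.304 -1.426 0.993
vertex 4.075 -1.423 0.887
endloop
endfacet
facet normal -0.574 -0.818 0.042
outer loop
vertex 3.304 -1.426 0.993
vertex 2.968 -1.225 0.321
vertex 3.605 -1.672 0.319
endloop
endfacet
facet normal -0.683 0.035 -0.729
outer loop
vertex 2.968 -1.225 0.321
vertex 3.185 -0.497 0.153
vertex 3.531 -1.097 -0.2
endloop
endfacet
facet normal -0.054 0.930 -0.363
outer loop
vertex 3.185 -0.497 0.153
vertex 3.655 -0.248 0.721
vertex 3.956 -0.494 0.047
endloop
endfacet
facet normal 0.959 -0.260 0.110
outer loop
vertex 4.215 -1.22 0.149
vertex 4.292 -0.695 0.719
vertex 4.075 -1.423 0.887
endloop
endfacet
facet normal 0.570 -0.813 -0.115
outer loop
vertex 4.215 -1.22 0.149
vertex 4.075 -1.423 0.887
vertex 3.605 -1.672 0.319
endloop
endfacet
facet normal 0.261 -0.628 -0.733
outer loop
vertex 4.215 -1.22 0.149
vertex 3.605 -1.672 0.319
vertex 3.531 -1.097 -0.2
endloop
endfacet
facet normal 0.460 0.039 -0.887
outer loop
vertex 4.215 -1.22 0.149
vertex 3.531 -1.097 -0.2
vertex 3.956 -0.494 0.047
endloop
endfacet
facet normal 0.892 0.267 -0.366
outer loop
vertex 4.215 -1.22 0.149
vertex 3.956 -0.494 0.047
vertex 4.292 -0.695 0.719
endloop
endfacet
facet normal 0.683 -0.035 0.729
outer loop
vertex 4.075 -1.423 0.887
vertex 4.292 -0.695 0.719
vertex 3.729 -0.823 1.24
endloop
endfacet
facet normal 0.054 -0.930 0.363
outer loop
vertex 3.605 -1.672 0.319
vertex 4.075 -1.423 0.887
vertex 3.304 -1.426 0.993
endloop
endfacet
facet normal -0.445 -0.631 -0.636
outer loop
vertex 3.531 -1.097 -0.2
vertex 3.605 -1.672 0.319
vertex 2.968 -1.225 0.321
endloop
endfacet
facet normal -0.123 0.449 -0.885
outer loop
vertex 3.956 -0.494 0.047
vertex 3.531 -1.097 -0.2
vertex 3.185 -0.497 0.153
endloop
endfacet
facet normal 0.574 0.818 -0.042
outer loop
vertex 4.292 -0.695 0.719
vertex 3.956 -0.494 0.047
vertex 3.655 -0.248 0.721
endloop
endfacet

endsolid


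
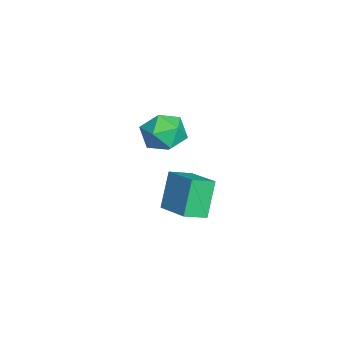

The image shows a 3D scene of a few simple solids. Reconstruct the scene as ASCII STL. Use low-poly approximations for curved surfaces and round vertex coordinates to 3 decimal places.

solid 
facet normal -0.545 0.836 -0.059
outer loop
vertex -3.57 -1.172 -0.888
vertex -4.598 -1.856 -1.094
vertex -4.268 -1.559 0.076
endloop
endfacet
facet normal 0.012 0.925 0.380
outer loop
vertex -3.57 -1.172 -0.888
vertex -4.268 -1.559 0.076
vertex -3.019 -1.605 0.149
endloop
endfacet
facet normal 0.607 0.795 0.009
outer loop
vertex -3.57 -1.172 -0.888
vertex -3.019 -1.605 0.149
vertex -2.578 -1.929 -0.976
endloop
endfacet
facet normal 0.419 0.625 -0.659
outer loop
vertex -3.57 -1.172 -0.888
vertex -2.578 -1.929 -0.976
vertex -3.553 -2.085 -1.744
endloop
endfacet
facet normal -0.293 0.651 -0.700
outer loop
vertex -3.57 -1.172 -0.888
vertex -3.553 -2.085 -1.744
vertex -4.598 -1.856 -1.094
endloop
endfacet
facet normal -0.036 0.438 0.898
outer loop
vertex -3.019 -1.605 0.149
vertex -4.268 -1.559 0.076
vertex -3.707 -2.555 0.584
endloop
endfacet
facet normal -0.937 0.294 0.190
outer loop
vertex -4.268 -1.559 0.076
vertex -4.598 -1.856 -1.094
vertex -4.682 -2.711 -0.184
endloop
endfacet
facet normal -0.529 -0.005 -0.849
outer loop
vertex -4.598 -1.856 -1.094
vertex -3.553 -2.085 -1.744
vertex -4.241 -3.035 -1.309
endloop
endfacet
facet normal 0.623 -0.048 -0.781
outer loop
vertex -3.553 -2.085 -1.744
vertex -2.578 -1.929 -0.976
vertex -2.992 -3.081 -1.236
endloop
endfacet
facet normal 0.927 0.226 0.298
outer loop
vertex -2.578 -1.929 -0.976
vertex -3.019 -1.605 0.149
vertex -2.662 -2.784 -0.066
endloop
endfacet
facet normal -0.419 -0.625 0.659
outer loop
vertex -3.69 -3.468 -0.272
vertex -3.707 -2.555 0.584
vertex -4.682 -2.711 -0.184
endloop
endfacet
facet normal -0.607 -0.795 -0.009
outer loop
vertex -3.69 -3.468 -0.272
vertex -4.682 -2.711 -0.184
vertex -4.241 -3.035 -1.309
endloop
endfacet
facet normal -0.012 -0.925 -0.380
outer loop
vertex -3.69 -3.468 -0.272
vertex -4.241 -3.035 -1.309
vertex -2.992 -3.081 -1.236
endloop
endfacet
facet normal 0.545 -0.836 0.059
outer loop
vertex -3.69 -3.468 -0.272
vertex -2.992 -3.081 -1.236
vertex -2.662 -2.784 -0.066
endloop
endfacet
facet normal 0.293 -0.651 0.700
outer loop
vertex -3.69 -3.468 -0.272
vertex -2.662 -2.784 -0.066
vertex -3.707 -2.555 0.584
endloop
endfacet
facet normal -0.623 0.048 0.781
outer loop
vertex -4.682 -2.711 -0.184
vertex -3.707 -2.555 0.584
vertex -4.268 -1.559 0.076
endloop
endfacet
facet normal -0.927 -0.226 -0.298
outer loop
vertex -4.241 -3.035 -1.309
vertex -4.682 -2.711 -0.184
vertex -4.598 -1.856 -1.094
endloop
endfacet
facet normal 0.036 -0.438 -0.898
outer loop
vertex -2.992 -3.081 -1.236
vertex -4.241 -3.035 -1.309
vertex -3.553 -2.085 -1.744
endloop
endfacet
facet normal 0.937 -0.294 -0.190
outer loop
vertex -2.662 -2.784 -0.066
vertex -2.992 -3.081 -1.236
vertex -2.578 -1.929 -0.976
endloop
endfacet
facet normal 0.529 0.005 0.849
outer loop
vertex -3.707 -2.555 0.584
vertex -2.662 -2.784 -0.066
vertex -3.019 -1.605 0.149
endloop
endfacet
facet normal -0.786 -0.538 -0.304
outer loop
vertex 0.519 -1.913 -0.42
vertex -0.008 -0.879 -0.885
vertex 1.44 -2.247 -2.209
endloop
endfacet
facet normal 0.422 -0.827 0.372
outer loop
vertex 3.028 -1.161 -1.595
vertex 0.519 -1.913 -0.42
vertex 1.44 -2.247 -2.209
endloop
endfacet
facet normal -0.786 -0.538 -0.304
outer loop
vertex 1.44 -2.247 -2.209
vertex -0.008 -0.879 -0.885
vertex 0.913 -1.214 -2.674
endloop
endfacet
facet normal 0.452 -0.164 -0.877
outer loop
vertex 0.913 -1.214 -2.674
vertex 3.028 -1.161 -1.595
vertex 1.44 -2.247 -2.209
endloop
endfacet
facet normal -0.451 0.164 0.877
outer loop
vertex 0.519 -1.913 -0.42
vertex 1.58 0.207 -0.271
vertex -0.008 -0.879 -0.885
endloop
endfacet
facet normal 0.422 -0.827 0.372
outer loop
vertex 2.107 -0.826 0.194
vertex 0.519 -1.913 -0.42
vertex 3.028 -1.161 -1.595
endloop
endfacet
facet normal -0.452 0.164 0.877
outer loop
vertex 2.107 -0.826 0.194
vertex 1.58 0.207 -0.271
vertex 0.519 -1.913 -0.42
endloop
endfacet
facet normal -0.422 0.827 -0.372
outer loop
vertex -0.008 -0.879 -0.885
vertex 1.58 0.207 -0.271
vertex 0.913 -1.214 -2.674
endloop
endfacet
facet normal 0.452 -0.164 -0.877
outer loop
vertex 2.501 -0.127 -2.06
vertex 3.028 -1.161 -1.595
vertex 0.913 -1.214 -2.674
endloop
endfacet
facet normal -0.422 0.827 -0.372
outer loop
vertex 0.913 -1.214 -2.674
vertex 1.58 0.207 -0.271
vertex 2.501 -0.127 -2.06
endloop
endfacet
facet normal 0.786 0.538 0.304
outer loop
vertex 2.501 -0.127 -2.06
vertex 2.107 -0.826 0.194
vertex 3.028 -1.161 -1.595
endloop
endfacet
facet normal 0.786 0.538 0.304
outer loop
vertex 1.58 0.207 -0.271
vertex 2.107 -0.826 0.194
vertex 2.501 -0.127 -2.06
endloop
endfacet

endsolid


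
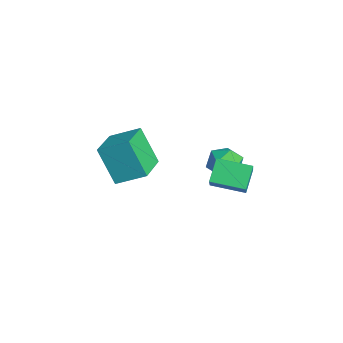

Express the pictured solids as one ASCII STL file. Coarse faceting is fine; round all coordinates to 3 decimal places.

solid 
facet normal -0.588 0.446 0.675
outer loop
vertex 1.111 0.498 3.087
vertex 1.919 1.949 2.832
vertex 0.071 0.875 1.932
endloop
endfacet
facet normal -0.481 -0.863 0.151
outer loop
vertex 0.841 0.291 1.048
vertex 1.111 0.498 3.087
vertex 0.071 0.875 1.932
endloop
endfacet
facet normal -0.588 0.446 0.675
outer loop
vertex 0.071 0.875 1.932
vertex 1.919 1.949 2.832
vertex 0.879 2.326 1.677
endloop
endfacet
facet normal -0.651 0.235 -0.722
outer loop
vertex 0.879 2.326 1.677
vertex 0.841 0.291 1.048
vertex 0.071 0.875 1.932
endloop
endfacet
facet normal 0.651 -0.235 0.722
outer loop
vertex 1.111 0.498 3.087
vertex 2.689 1.365 1.948
vertex 1.919 1.949 2.832
endloop
endfacet
facet normal -0.481 -0.863 0.151
outer loop
vertex 1.881 -0.086 2.203
vertex 1.111 0.498 3.087
vertex 0.841 0.291 1.048
endloop
endfacet
facet normal 0.651 -0.235 0.722
outer loop
vertex 1.881 -0.086 2.203
vertex 2.689 1.365 1.948
vertex 1.111 0.498 3.087
endloop
endfacet
facet normal 0.481 0.863 -0.151
outer loop
vertex 1.919 1.949 2.832
vertex 2.689 1.365 1.948
vertex 0.879 2.326 1.677
endloop
endfacet
facet normal -0.651 0.235 -0.722
outer loop
vertex 1.649 1.742 0.793
vertex 0.841 0.291 1.048
vertex 0.879 2.326 1.677
endloop
endfacet
facet normal 0.481 0.863 -0.151
outer loop
vertex 0.879 2.326 1.677
vertex 2.689 1.365 1.948
vertex 1.649 1.742 0.793
endloop
endfacet
facet normal 0.588 -0.446 -0.675
outer loop
vertex 1.649 1.742 0.793
vertex 1.881 -0.086 2.203
vertex 0.841 0.291 1.048
endloop
endfacet
facet normal 0.588 -0.446 -0.675
outer loop
vertex 2.689 1.365 1.948
vertex 1.881 -0.086 2.203
vertex 1.649 1.742 0.793
endloop
endfacet
facet normal -0.823 0.513 -0.243
outer loop
vertex -5.01 -2.807 0.848
vertex -4.382 -1.448 1.588
vertex -4.082 -2.21 -1.033
endloop
endfacet
facet normal -0.376 -0.814 -0.444
outer loop
vertex -2.378 -3.272 -0.528
vertex -5.01 -2.807 0.848
vertex -4.082 -2.21 -1.033
endloop
endfacet
facet normal -0.823 0.513 -0.243
outer loop
vertex -4.082 -2.21 -1.033
vertex -4.382 -1.448 1.588
vertex -3.455 -0.851 -0.292
endloop
endfacet
facet normal 0.426 0.274 -0.862
outer loop
vertex -3.455 -0.851 -0.292
vertex -2.378 -3.272 -0.528
vertex -4.082 -2.21 -1.033
endloop
endfacet
facet normal -0.426 -0.273 0.863
outer loop
vertex -5.01 -2.807 0.848
vertex -2.678 -2.51 2.093
vertex -4.382 -1.448 1.588
endloop
endfacet
facet normal -0.376 -0.814 -0.444
outer loop
vertex -3.305 -3.869 1.352
vertex -5.01 -2.807 0.848
vertex -2.378 -3.272 -0.528
endloop
endfacet
facet normal -0.426 -0.274 0.862
outer loop
vertex -3.305 -3.869 1.352
vertex -2.678 -2.51 2.093
vertex -5.01 -2.807 0.848
endloop
endfacet
facet normal 0.376 0.814 0.444
outer loop
vertex -4.382 -1.448 1.588
vertex -2.678 -2.51 2.093
vertex -3.455 -0.851 -0.292
endloop
endfacet
facet normal 0.425 0.273 -0.863
outer loop
vertex -1.75 -1.913 0.212
vertex -2.378 -3.272 -0.528
vertex -3.455 -0.851 -0.292
endloop
endfacet
facet normal 0.376 0.814 0.444
outer loop
vertex -3.455 -0.851 -0.292
vertex -2.678 -2.51 2.093
vertex -1.75 -1.913 0.212
endloop
endfacet
facet normal 0.823 -0.513 0.243
outer loop
vertex -1.75 -1.913 0.212
vertex -3.305 -3.869 1.352
vertex -2.378 -3.272 -0.528
endloop
endfacet
facet normal 0.823 -0.513 0.244
outer loop
vertex -2.678 -2.51 2.093
vertex -3.305 -3.869 1.352
vertex -1.75 -1.913 0.212
endloop
endfacet
facet normal -0.276 0.700 0.659
outer loop
vertex -0.927 2.492 1.132
vertex -1.71 1.985 1.343
vertex -0.901 1.842 1.834
endloop
endfacet
facet normal 0.435 0.669 0.603
outer loop
vertex -0.927 2.492 1.132
vertex -0.901 1.842 1.834
vertex -0.168 1.916 1.223
endloop
endfacet
facet normal 0.609 0.790 -0.078
outer loop
vertex -0.927 2.492 1.132
vertex -0.168 1.916 1.223
vertex -0.525 2.105 0.355
endloop
endfacet
facet normal 0.005 0.896 -0.444
outer loop
vertex -0.927 2.492 1.132
vertex -0.525 2.105 0.355
vertex -1.478 2.147 0.43
endloop
endfacet
facet normal -0.541 0.841 0.012
outer loop
vertex -0.927 2.492 1.132
vertex -1.478 2.147 0.43
vertex -1.71 1.985 1.343
endloop
endfacet
facet normal 0.640 0.005 0.768
outer loop
vertex -0.168 1.916 1.223
vertex -0.901 1.842 1.834
vertex -0.482 1.053 1.49
endloop
endfacet
facet normal -0.511 0.056 0.858
outer loop
vertex -0.901 1.842 1.834
vertex -1.71 1.985 1.343
vertex -1.435 1.095 1.565
endloop
endfacet
facet normal -0.940 0.284 -0.189
outer loop
vertex -1.71 1.985 1.343
vertex -1.478 2.147 0.43
vertex -1.792 1.284 0.697
endloop
endfacet
facet normal -0.056 0.374 -0.926
outer loop
vertex -1.478 2.147 0.43
vertex -0.525 2.105 0.355
vertex -1.059 1.358 0.086
endloop
endfacet
facet normal 0.921 0.201 -0.335
outer loop
vertex -0.525 2.105 0.355
vertex -0.168 1.916 1.223
vertex -0.25 1.215 0.577
endloop
endfacet
facet normal -0.005 -0.896 0.444
outer loop
vertex -1.033 0.708 0.788
vertex -0.482 1.053 1.49
vertex -1.435 1.095 1.565
endloop
endfacet
facet normal -0.609 -0.790 0.078
outer loop
vertex -1.033 0.708 0.788
vertex -1.435 1.095 1.565
vertex -1.792 1.284 0.697
endloop
endfacet
facet normal -0.435 -0.669 -0.603
outer loop
vertex -1.033 0.708 0.788
vertex -1.792 1.284 0.697
vertex -1.059 1.358 0.086
endloop
endfacet
facet normal 0.276 -0.700 -0.659
outer loop
vertex -1.033 0.708 0.788
vertex -1.059 1.358 0.086
vertex -0.25 1.215 0.577
endloop
endfacet
facet normal 0.541 -0.841 -0.012
outer loop
vertex -1.033 0.708 0.788
vertex -0.25 1.215 0.577
vertex -0.482 1.053 1.49
endloop
endfacet
facet normal 0.056 -0.374 0.926
outer loop
vertex -1.435 1.095 1.565
vertex -0.482 1.053 1.49
vertex -0.901 1.842 1.834
endloop
endfacet
facet normal -0.921 -0.201 0.335
outer loop
vertex -1.792 1.284 0.697
vertex -1.435 1.095 1.565
vertex -1.71 1.985 1.343
endloop
endfacet
facet normal -0.640 -0.005 -0.768
outer loop
vertex -1.059 1.358 0.086
vertex -1.792 1.284 0.697
vertex -1.478 2.147 0.43
endloop
endfacet
facet normal 0.511 -0.056 -0.858
outer loop
vertex -0.25 1.215 0.577
vertex -1.059 1.358 0.086
vertex -0.525 2.105 0.355
endloop
endfacet
facet normal 0.940 -0.284 0.189
outer loop
vertex -0.482 1.053 1.49
vertex -0.25 1.215 0.577
vertex -0.168 1.916 1.223
endloop
endfacet

endsolid


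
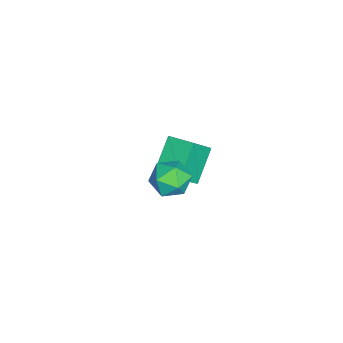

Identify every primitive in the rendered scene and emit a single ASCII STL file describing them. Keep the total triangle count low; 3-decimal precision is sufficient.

solid 
facet normal -0.557 0.381 -0.738
outer loop
vertex -3.208 0.037 -1.475
vertex -2.688 1.32 -1.205
vertex -1.749 -0.286 -2.743
endloop
endfacet
facet normal -0.368 -0.910 -0.192
outer loop
vertex -0.852 -0.9 -1.555
vertex -3.208 0.037 -1.475
vertex -1.749 -0.286 -2.743
endloop
endfacet
facet normal -0.557 0.381 -0.738
outer loop
vertex -1.749 -0.286 -2.743
vertex -2.688 1.32 -1.205
vertex -1.229 0.996 -2.473
endloop
endfacet
facet normal 0.744 -0.165 -0.647
outer loop
vertex -1.229 0.996 -2.473
vertex -0.852 -0.9 -1.555
vertex -1.749 -0.286 -2.743
endloop
endfacet
facet normal -0.744 0.165 0.647
outer loop
vertex -3.208 0.037 -1.475
vertex -1.791 0.706 -0.017
vertex -2.688 1.32 -1.205
endloop
endfacet
facet normal -0.368 -0.910 -0.191
outer loop
vertex -2.311 -0.576 -0.287
vertex -3.208 0.037 -1.475
vertex -0.852 -0.9 -1.555
endloop
endfacet
facet normal -0.744 0.166 0.647
outer loop
vertex -2.311 -0.576 -0.287
vertex -1.791 0.706 -0.017
vertex -3.208 0.037 -1.475
endloop
endfacet
facet normal 0.369 0.910 0.192
outer loop
vertex -2.688 1.32 -1.205
vertex -1.791 0.706 -0.017
vertex -1.229 0.996 -2.473
endloop
endfacet
facet normal 0.744 -0.165 -0.647
outer loop
vertex -0.332 0.383 -1.285
vertex -0.852 -0.9 -1.555
vertex -1.229 0.996 -2.473
endloop
endfacet
facet normal 0.368 0.910 0.192
outer loop
vertex -1.229 0.996 -2.473
vertex -1.791 0.706 -0.017
vertex -0.332 0.383 -1.285
endloop
endfacet
facet normal 0.557 -0.381 0.738
outer loop
vertex -0.332 0.383 -1.285
vertex -2.311 -0.576 -0.287
vertex -0.852 -0.9 -1.555
endloop
endfacet
facet normal 0.557 -0.381 0.738
outer loop
vertex -1.791 0.706 -0.017
vertex -2.311 -0.576 -0.287
vertex -0.332 0.383 -1.285
endloop
endfacet
facet normal -0.406 0.590 0.698
outer loop
vertex 3.093 1.621 3.067
vertex 2.44 0.912 3.287
vertex 3.307 0.949 3.76
endloop
endfacet
facet normal 0.289 0.730 0.619
outer loop
vertex 3.093 1.621 3.067
vertex 3.307 0.949 3.76
vertex 3.998 1.226 3.11
endloop
endfacet
facet normal 0.402 0.914 -0.061
outer loop
vertex 3.093 1.621 3.067
vertex 3.998 1.226 3.11
vertex 3.558 1.361 2.235
endloop
endfacet
facet normal -0.225 0.887 -0.403
outer loop
vertex 3.093 1.621 3.067
vertex 3.558 1.361 2.235
vertex 2.595 1.166 2.344
endloop
endfacet
facet normal -0.724 0.687 0.066
outer loop
vertex 3.093 1.621 3.067
vertex 2.595 1.166 2.344
vertex 2.44 0.912 3.287
endloop
endfacet
facet normal 0.651 0.130 0.748
outer loop
vertex 3.998 1.226 3.11
vertex 3.307 0.949 3.76
vertex 3.905 0.274 3.356
endloop
endfacet
facet normal -0.473 -0.098 0.875
outer loop
vertex 3.307 0.949 3.76
vertex 2.44 0.912 3.287
vertex 2.942 0.079 3.465
endloop
endfacet
facet normal -0.987 0.059 -0.147
outer loop
vertex 2.44 0.912 3.287
vertex 2.595 1.166 2.344
vertex 2.502 0.214 2.59
endloop
endfacet
facet normal -0.180 0.383 -0.906
outer loop
vertex 2.595 1.166 2.344
vertex 3.558 1.361 2.235
vertex 3.193 0.491 1.94
endloop
endfacet
facet normal 0.833 0.426 -0.353
outer loop
vertex 3.558 1.361 2.235
vertex 3.998 1.226 3.11
vertex 4.06 0.528 2.413
endloop
endfacet
facet normal 0.225 -0.887 0.403
outer loop
vertex 3.407 -0.181 2.633
vertex 3.905 0.274 3.356
vertex 2.942 0.079 3.465
endloop
endfacet
facet normal -0.402 -0.914 0.061
outer loop
vertex 3.407 -0.181 2.633
vertex 2.942 0.079 3.465
vertex 2.502 0.214 2.59
endloop
endfacet
facet normal -0.289 -0.730 -0.619
outer loop
vertex 3.407 -0.181 2.633
vertex 2.502 0.214 2.59
vertex 3.193 0.491 1.94
endloop
endfacet
facet normal 0.406 -0.590 -0.698
outer loop
vertex 3.407 -0.181 2.633
vertex 3.193 0.491 1.94
vertex 4.06 0.528 2.413
endloop
endfacet
facet normal 0.724 -0.687 -0.066
outer loop
vertex 3.407 -0.181 2.633
vertex 4.06 0.528 2.413
vertex 3.905 0.274 3.356
endloop
endfacet
facet normal 0.180 -0.383 0.906
outer loop
vertex 2.942 0.079 3.465
vertex 3.905 0.274 3.356
vertex 3.307 0.949 3.76
endloop
endfacet
facet normal -0.833 -0.426 0.353
outer loop
vertex 2.502 0.214 2.59
vertex 2.942 0.079 3.465
vertex 2.44 0.912 3.287
endloop
endfacet
facet normal -0.651 -0.130 -0.748
outer loop
vertex 3.193 0.491 1.94
vertex 2.502 0.214 2.59
vertex 2.595 1.166 2.344
endloop
endfacet
facet normal 0.473 0.098 -0.875
outer loop
vertex 4.06 0.528 2.413
vertex 3.193 0.491 1.94
vertex 3.558 1.361 2.235
endloop
endfacet
facet normal 0.987 -0.059 0.147
outer loop
vertex 3.905 0.274 3.356
vertex 4.06 0.528 2.413
vertex 3.998 1.226 3.11
endloop
endfacet

endsolid


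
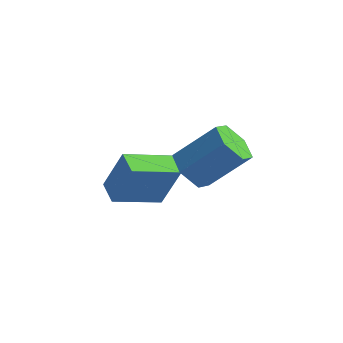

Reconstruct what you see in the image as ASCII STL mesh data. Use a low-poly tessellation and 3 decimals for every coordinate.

solid 
facet normal -0.626 -0.387 -0.677
outer loop
vertex 0.744 2.078 -0.915
vertex 0.067 1.97 -0.228
vertex 0.112 2.794 -0.74
endloop
endfacet
facet normal 0.430 0.554 -0.713
outer loop
vertex 0.744 2.078 -0.915
vertex 0.112 2.794 -0.74
vertex 2.07 2.897 0.522
endloop
endfacet
facet normal 0.430 0.554 -0.713
outer loop
vertex 2.07 2.897 0.522
vertex 0.112 2.794 -0.74
vertex 1.439 3.613 0.697
endloop
endfacet
facet normal 0.626 0.386 0.678
outer loop
vertex 2.07 2.897 0.522
vertex 1.439 3.613 0.697
vertex 1.393 2.79 1.208
endloop
endfacet
facet normal -0.626 -0.387 -0.677
outer loop
vertex 0.112 2.794 -0.74
vertex 0.067 1.97 -0.228
vertex -0.565 2.686 -0.053
endloop
endfacet
facet normal -0.349 0.916 -0.200
outer loop
vertex 0.112 2.794 -0.74
vertex -0.565 2.686 -0.053
vertex 1.439 3.613 0.697
endloop
endfacet
facet normal -0.349 0.916 -0.200
outer loop
vertex 1.439 3.613 0.697
vertex -0.565 2.686 -0.053
vertex 0.762 3.505 1.384
endloop
endfacet
facet normal 0.626 0.386 0.678
outer loop
vertex 1.439 3.613 0.697
vertex 0.762 3.505 1.384
vertex 1.393 2.79 1.208
endloop
endfacet
facet normal -0.626 -0.387 -0.678
outer loop
vertex -0.565 2.686 -0.053
vertex 0.067 1.97 -0.228
vertex -0.61 1.863 0.458
endloop
endfacet
facet normal -0.779 0.361 0.513
outer loop
vertex -0.565 2.686 -0.053
vertex -0.61 1.863 0.458
vertex 0.762 3.505 1.384
endloop
endfacet
facet normal -0.779 0.362 0.512
outer loop
vertex 0.762 3.505 1.384
vertex -0.61 1.863 0.458
vertex 0.716 2.682 1.895
endloop
endfacet
facet normal 0.626 0.386 0.678
outer loop
vertex 0.762 3.505 1.384
vertex 0.716 2.682 1.895
vertex 1.393 2.79 1.208
endloop
endfacet
facet normal -0.626 -0.386 -0.678
outer loop
vertex -0.61 1.863 0.458
vertex 0.067 1.97 -0.228
vertex 0.021 1.147 0.283
endloop
endfacet
facet normal -0.431 -0.554 0.713
outer loop
vertex -0.61 1.863 0.458
vertex 0.021 1.147 0.283
vertex 0.716 2.682 1.895
endloop
endfacet
facet normal -0.430 -0.554 0.713
outer loop
vertex 0.716 2.682 1.895
vertex 0.021 1.147 0.283
vertex 1.348 1.966 1.72
endloop
endfacet
facet normal 0.626 0.387 0.677
outer loop
vertex 0.716 2.682 1.895
vertex 1.348 1.966 1.72
vertex 1.393 2.79 1.208
endloop
endfacet
facet normal -0.626 -0.386 -0.678
outer loop
vertex 0.021 1.147 0.283
vertex 0.067 1.97 -0.228
vertex 0.698 1.255 -0.404
endloop
endfacet
facet normal 0.349 -0.916 0.200
outer loop
vertex 0.021 1.147 0.283
vertex 0.698 1.255 -0.404
vertex 1.348 1.966 1.72
endloop
endfacet
facet normal 0.349 -0.916 0.200
outer loop
vertex 1.348 1.966 1.72
vertex 0.698 1.255 -0.404
vertex 2.025 2.074 1.033
endloop
endfacet
facet normal 0.626 0.387 0.677
outer loop
vertex 1.348 1.966 1.72
vertex 2.025 2.074 1.033
vertex 1.393 2.79 1.208
endloop
endfacet
facet normal -0.626 -0.386 -0.678
outer loop
vertex 0.698 1.255 -0.404
vertex 0.067 1.97 -0.228
vertex 0.744 2.078 -0.915
endloop
endfacet
facet normal 0.779 -0.362 -0.513
outer loop
vertex 0.698 1.255 -0.404
vertex 0.744 2.078 -0.915
vertex 2.025 2.074 1.033
endloop
endfacet
facet normal 0.779 -0.361 -0.513
outer loop
vertex 2.025 2.074 1.033
vertex 0.744 2.078 -0.915
vertex 2.07 2.897 0.522
endloop
endfacet
facet normal 0.626 0.387 0.678
outer loop
vertex 2.025 2.074 1.033
vertex 2.07 2.897 0.522
vertex 1.393 2.79 1.208
endloop
endfacet
facet normal -0.698 0.701 0.145
outer loop
vertex -3.315 3.261 -1.524
vertex -1.976 4.75 -2.282
vertex -4.003 2.954 -3.344
endloop
endfacet
facet normal -0.626 -0.695 0.354
outer loop
vertex -3.264 2.21 -3.498
vertex -3.315 3.261 -1.524
vertex -4.003 2.954 -3.344
endloop
endfacet
facet normal -0.698 0.701 0.145
outer loop
vertex -4.003 2.954 -3.344
vertex -1.976 4.75 -2.282
vertex -2.665 4.442 -4.102
endloop
endfacet
facet normal -0.350 -0.156 -0.924
outer loop
vertex -2.665 4.442 -4.102
vertex -3.264 2.21 -3.498
vertex -4.003 2.954 -3.344
endloop
endfacet
facet normal 0.350 0.156 0.924
outer loop
vertex -3.315 3.261 -1.524
vertex -1.237 4.006 -2.436
vertex -1.976 4.75 -2.282
endloop
endfacet
facet normal -0.625 -0.696 0.354
outer loop
vertex -2.575 2.518 -1.678
vertex -3.315 3.261 -1.524
vertex -3.264 2.21 -3.498
endloop
endfacet
facet normal 0.349 0.156 0.924
outer loop
vertex -2.575 2.518 -1.678
vertex -1.237 4.006 -2.436
vertex -3.315 3.261 -1.524
endloop
endfacet
facet normal 0.626 0.695 -0.354
outer loop
vertex -1.976 4.75 -2.282
vertex -1.237 4.006 -2.436
vertex -2.665 4.442 -4.102
endloop
endfacet
facet normal -0.349 -0.156 -0.924
outer loop
vertex -1.925 3.699 -4.256
vertex -3.264 2.21 -3.498
vertex -2.665 4.442 -4.102
endloop
endfacet
facet normal 0.625 0.696 -0.354
outer loop
vertex -2.665 4.442 -4.102
vertex -1.237 4.006 -2.436
vertex -1.925 3.699 -4.256
endloop
endfacet
facet normal 0.698 -0.701 -0.145
outer loop
vertex -1.925 3.699 -4.256
vertex -2.575 2.518 -1.678
vertex -3.264 2.21 -3.498
endloop
endfacet
facet normal 0.698 -0.701 -0.145
outer loop
vertex -1.237 4.006 -2.436
vertex -2.575 2.518 -1.678
vertex -1.925 3.699 -4.256
endloop
endfacet

endsolid


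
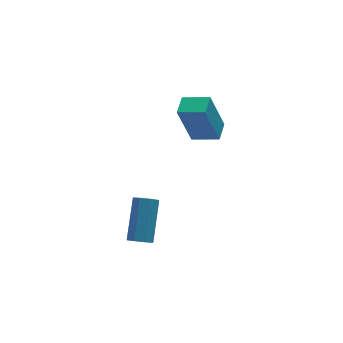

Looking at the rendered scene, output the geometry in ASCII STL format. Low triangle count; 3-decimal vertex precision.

solid 
facet normal -0.400 -0.643 -0.653
outer loop
vertex -3.012 -3.062 1.166
vertex -3.496 -2.944 1.346
vertex -3.181 -2.753 0.965
endloop
endfacet
facet normal 0.816 0.074 -0.573
outer loop
vertex -3.012 -3.062 1.166
vertex -3.181 -2.753 0.965
vertex -2.26 -1.853 2.394
endloop
endfacet
facet normal 0.816 0.074 -0.573
outer loop
vertex -2.26 -1.853 2.394
vertex -3.181 -2.753 0.965
vertex -2.429 -1.544 2.193
endloop
endfacet
facet normal 0.399 0.643 0.654
outer loop
vertex -2.26 -1.853 2.394
vertex -2.429 -1.544 2.193
vertex -2.744 -1.736 2.574
endloop
endfacet
facet normal -0.399 -0.644 -0.653
outer loop
vertex -3.181 -2.753 0.965
vertex -3.496 -2.944 1.346
vertex -3.535 -2.556 0.987
endloop
endfacet
facet normal 0.282 0.592 -0.755
outer loop
vertex -3.181 -2.753 0.965
vertex -3.535 -2.556 0.987
vertex -2.429 -1.544 2.193
endloop
endfacet
facet normal 0.282 0.592 -0.755
outer loop
vertex -2.429 -1.544 2.193
vertex -3.535 -2.556 0.987
vertex -2.783 -1.347 2.215
endloop
endfacet
facet normal 0.399 0.643 0.654
outer loop
vertex -2.429 -1.544 2.193
vertex -2.783 -1.347 2.215
vertex -2.744 -1.736 2.574
endloop
endfacet
facet normal -0.401 -0.644 -0.652
outer loop
vertex -3.535 -2.556 0.987
vertex -3.496 -2.944 1.346
vertex -3.866 -2.586 1.22
endloop
endfacet
facet normal -0.417 0.762 -0.495
outer loop
vertex -3.535 -2.556 0.987
vertex -3.866 -2.586 1.22
vertex -2.783 -1.347 2.215
endloop
endfacet
facet normal -0.417 0.762 -0.495
outer loop
vertex -2.783 -1.347 2.215
vertex -3.866 -2.586 1.22
vertex -3.114 -1.377 2.448
endloop
endfacet
facet normal 0.401 0.643 0.653
outer loop
vertex -2.783 -1.347 2.215
vertex -3.114 -1.377 2.448
vertex -2.744 -1.736 2.574
endloop
endfacet
facet normal -0.399 -0.642 -0.654
outer loop
vertex -3.866 -2.586 1.22
vertex -3.496 -2.944 1.346
vertex -3.98 -2.827 1.526
endloop
endfacet
facet normal -0.873 0.485 0.057
outer loop
vertex -3.866 -2.586 1.22
vertex -3.98 -2.827 1.526
vertex -3.114 -1.377 2.448
endloop
endfacet
facet normal -0.873 0.485 0.057
outer loop
vertex -3.114 -1.377 2.448
vertex -3.98 -2.827 1.526
vertex -3.228 -1.618 2.754
endloop
endfacet
facet normal 0.400 0.642 0.654
outer loop
vertex -3.114 -1.377 2.448
vertex -3.228 -1.618 2.754
vertex -2.744 -1.736 2.574
endloop
endfacet
facet normal -0.399 -0.643 -0.654
outer loop
vertex -3.98 -2.827 1.526
vertex -3.496 -2.944 1.346
vertex -3.811 -3.136 1.727
endloop
endfacet
facet normal -0.816 -0.074 0.573
outer loop
vertex -3.98 -2.827 1.526
vertex -3.811 -3.136 1.727
vertex -3.228 -1.618 2.754
endloop
endfacet
facet normal -0.816 -0.074 0.573
outer loop
vertex -3.228 -1.618 2.754
vertex -3.811 -3.136 1.727
vertex -3.059 -1.927 2.955
endloop
endfacet
facet normal 0.400 0.643 0.653
outer loop
vertex -3.228 -1.618 2.754
vertex -3.059 -1.927 2.955
vertex -2.744 -1.736 2.574
endloop
endfacet
facet normal -0.399 -0.643 -0.654
outer loop
vertex -3.811 -3.136 1.727
vertex -3.496 -2.944 1.346
vertex -3.457 -3.333 1.705
endloop
endfacet
facet normal -0.282 -0.592 0.755
outer loop
vertex -3.811 -3.136 1.727
vertex -3.457 -3.333 1.705
vertex -3.059 -1.927 2.955
endloop
endfacet
facet normal -0.282 -0.592 0.755
outer loop
vertex -3.059 -1.927 2.955
vertex -3.457 -3.333 1.705
vertex -2.705 -2.124 2.933
endloop
endfacet
facet normal 0.399 0.644 0.653
outer loop
vertex -3.059 -1.927 2.955
vertex -2.705 -2.124 2.933
vertex -2.744 -1.736 2.574
endloop
endfacet
facet normal -0.401 -0.643 -0.653
outer loop
vertex -3.457 -3.333 1.705
vertex -3.496 -2.944 1.346
vertex -3.126 -3.303 1.472
endloop
endfacet
facet normal 0.417 -0.762 0.495
outer loop
vertex -3.457 -3.333 1.705
vertex -3.126 -3.303 1.472
vertex -2.705 -2.124 2.933
endloop
endfacet
facet normal 0.417 -0.762 0.495
outer loop
vertex -2.705 -2.124 2.933
vertex -3.126 -3.303 1.472
vertex -2.374 -2.094 2.7
endloop
endfacet
facet normal 0.401 0.644 0.652
outer loop
vertex -2.705 -2.124 2.933
vertex -2.374 -2.094 2.7
vertex -2.744 -1.736 2.574
endloop
endfacet
facet normal -0.400 -0.642 -0.654
outer loop
vertex -3.126 -3.303 1.472
vertex -3.496 -2.944 1.346
vertex -3.012 -3.062 1.166
endloop
endfacet
facet normal 0.873 -0.485 -0.057
outer loop
vertex -3.126 -3.303 1.472
vertex -3.012 -3.062 1.166
vertex -2.374 -2.094 2.7
endloop
endfacet
facet normal 0.873 -0.485 -0.057
outer loop
vertex -2.374 -2.094 2.7
vertex -3.012 -3.062 1.166
vertex -2.26 -1.853 2.394
endloop
endfacet
facet normal 0.399 0.642 0.654
outer loop
vertex -2.374 -2.094 2.7
vertex -2.26 -1.853 2.394
vertex -2.744 -1.736 2.574
endloop
endfacet
facet normal -0.584 -0.797 -0.152
outer loop
vertex 1.219 1.733 3.469
vertex 0.306 2.462 3.154
vertex 1.83 1.656 1.525
endloop
endfacet
facet normal 0.754 -0.603 0.261
outer loop
vertex 2.374 2.398 1.666
vertex 1.219 1.733 3.469
vertex 1.83 1.656 1.525
endloop
endfacet
facet normal -0.585 -0.797 -0.153
outer loop
vertex 1.83 1.656 1.525
vertex 0.306 2.462 3.154
vertex 0.918 2.386 1.209
endloop
endfacet
facet normal 0.300 -0.038 -0.953
outer loop
vertex 0.918 2.386 1.209
vertex 2.374 2.398 1.666
vertex 1.83 1.656 1.525
endloop
endfacet
facet normal -0.299 0.038 0.954
outer loop
vertex 1.219 1.733 3.469
vertex 0.85 3.204 3.295
vertex 0.306 2.462 3.154
endloop
endfacet
facet normal 0.754 -0.603 0.261
outer loop
vertex 1.762 2.474 3.611
vertex 1.219 1.733 3.469
vertex 2.374 2.398 1.666
endloop
endfacet
facet normal -0.300 0.037 0.953
outer loop
vertex 1.762 2.474 3.611
vertex 0.85 3.204 3.295
vertex 1.219 1.733 3.469
endloop
endfacet
facet normal -0.754 0.603 -0.261
outer loop
vertex 0.306 2.462 3.154
vertex 0.85 3.204 3.295
vertex 0.918 2.386 1.209
endloop
endfacet
facet normal 0.300 -0.037 -0.953
outer loop
vertex 1.461 3.127 1.351
vertex 2.374 2.398 1.666
vertex 0.918 2.386 1.209
endloop
endfacet
facet normal -0.754 0.603 -0.261
outer loop
vertex 0.918 2.386 1.209
vertex 0.85 3.204 3.295
vertex 1.461 3.127 1.351
endloop
endfacet
facet normal 0.584 0.797 0.153
outer loop
vertex 1.461 3.127 1.351
vertex 1.762 2.474 3.611
vertex 2.374 2.398 1.666
endloop
endfacet
facet normal 0.585 0.797 0.152
outer loop
vertex 0.85 3.204 3.295
vertex 1.762 2.474 3.611
vertex 1.461 3.127 1.351
endloop
endfacet

endsolid


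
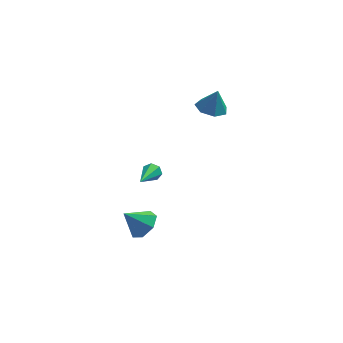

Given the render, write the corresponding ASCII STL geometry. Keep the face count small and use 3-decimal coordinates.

solid 
facet normal 0.696 0.082 -0.713
outer loop
vertex -0.162 -3.293 -3.279
vertex -0.713 -2.535 -3.73
vertex 0.024 -2.455 -3.001
endloop
endfacet
facet normal 0.241 -0.353 0.904
outer loop
vertex -0.162 -3.293 -3.279
vertex 0.024 -2.455 -3.001
vertex -1.827 -2.665 -2.59
endloop
endfacet
facet normal 0.696 0.081 -0.713
outer loop
vertex 0.024 -2.455 -3.001
vertex -0.713 -2.535 -3.73
vertex -0.344 -1.677 -3.272
endloop
endfacet
facet normal 0.157 0.390 0.907
outer loop
vertex 0.024 -2.455 -3.001
vertex -0.344 -1.677 -3.272
vertex -1.827 -2.665 -2.59
endloop
endfacet
facet normal 0.696 0.081 -0.713
outer loop
vertex -0.344 -1.677 -3.272
vertex -0.713 -2.535 -3.73
vertex -0.99 -1.545 -3.888
endloop
endfacet
facet normal -0.310 0.810 0.499
outer loop
vertex -0.344 -1.677 -3.272
vertex -0.99 -1.545 -3.888
vertex -1.827 -2.665 -2.59
endloop
endfacet
facet normal 0.697 0.081 -0.712
outer loop
vertex -0.99 -1.545 -3.888
vertex -0.713 -2.535 -3.73
vertex -1.427 -2.158 -4.386
endloop
endfacet
facet normal -0.809 0.588 -0.014
outer loop
vertex -0.99 -1.545 -3.888
vertex -1.427 -2.158 -4.386
vertex -1.827 -2.665 -2.59
endloop
endfacet
facet normal 0.697 0.081 -0.712
outer loop
vertex -1.427 -2.158 -4.386
vertex -0.713 -2.535 -3.73
vertex -1.326 -3.055 -4.389
endloop
endfacet
facet normal -0.964 -0.108 -0.245
outer loop
vertex -1.427 -2.158 -4.386
vertex -1.326 -3.055 -4.389
vertex -1.827 -2.665 -2.59
endloop
endfacet
facet normal 0.697 0.082 -0.713
outer loop
vertex -1.326 -3.055 -4.389
vertex -0.713 -2.535 -3.73
vertex -0.763 -3.56 -3.897
endloop
endfacet
facet normal -0.658 -0.753 -0.020
outer loop
vertex -1.326 -3.055 -4.389
vertex -0.763 -3.56 -3.897
vertex -1.827 -2.665 -2.59
endloop
endfacet
facet normal 0.696 0.082 -0.713
outer loop
vertex -0.763 -3.56 -3.897
vertex -0.713 -2.535 -3.73
vertex -0.162 -3.293 -3.279
endloop
endfacet
facet normal -0.122 -0.862 0.491
outer loop
vertex -0.763 -3.56 -3.897
vertex -0.162 -3.293 -3.279
vertex -1.827 -2.665 -2.59
endloop
endfacet
facet normal -0.252 -0.044 -0.967
outer loop
vertex 4.031 4.19 1.156
vertex 3.142 3.807 1.405
vertex 3.398 4.767 1.295
endloop
endfacet
facet normal 0.675 0.661 0.327
outer loop
vertex 4.031 4.19 1.156
vertex 3.398 4.767 1.295
vertex 3.518 3.873 2.855
endloop
endfacet
facet normal -0.251 -0.044 -0.967
outer loop
vertex 3.398 4.767 1.295
vertex 3.142 3.807 1.405
vertex 2.572 4.621 1.516
endloop
endfacet
facet normal -0.020 0.867 0.498
outer loop
vertex 3.398 4.767 1.295
vertex 2.572 4.621 1.516
vertex 3.518 3.873 2.855
endloop
endfacet
facet normal -0.251 -0.044 -0.967
outer loop
vertex 2.572 4.621 1.516
vertex 3.142 3.807 1.405
vertex 2.175 3.862 1.653
endloop
endfacet
facet normal -0.602 0.436 0.669
outer loop
vertex 2.572 4.621 1.516
vertex 2.175 3.862 1.653
vertex 3.518 3.873 2.855
endloop
endfacet
facet normal -0.251 -0.044 -0.967
outer loop
vertex 2.175 3.862 1.653
vertex 3.142 3.807 1.405
vertex 2.506 3.061 1.604
endloop
endfacet
facet normal -0.634 -0.305 0.711
outer loop
vertex 2.175 3.862 1.653
vertex 2.506 3.061 1.604
vertex 3.518 3.873 2.855
endloop
endfacet
facet normal -0.252 -0.043 -0.967
outer loop
vertex 2.506 3.061 1.604
vertex 3.142 3.807 1.405
vertex 3.316 2.822 1.404
endloop
endfacet
facet normal -0.090 -0.801 0.592
outer loop
vertex 2.506 3.061 1.604
vertex 3.316 2.822 1.404
vertex 3.518 3.873 2.855
endloop
endfacet
facet normal -0.251 -0.043 -0.967
outer loop
vertex 3.316 2.822 1.404
vertex 3.142 3.807 1.405
vertex 3.995 3.325 1.205
endloop
endfacet
facet normal 0.618 -0.675 0.403
outer loop
vertex 3.316 2.822 1.404
vertex 3.995 3.325 1.205
vertex 3.518 3.873 2.855
endloop
endfacet
facet normal -0.252 -0.044 -0.967
outer loop
vertex 3.995 3.325 1.205
vertex 3.142 3.807 1.405
vertex 4.031 4.19 1.156
endloop
endfacet
facet normal 0.958 -0.024 0.285
outer loop
vertex 3.995 3.325 1.205
vertex 4.031 4.19 1.156
vertex 3.518 3.873 2.855
endloop
endfacet
facet normal 0.294 0.886 -0.358
outer loop
vertex 0.071 -3.166 0.876
vertex -0.214 -2.894 1.315
vertex 0.345 -3.085 1.301
endloop
endfacet
facet normal 0.695 -0.640 -0.326
outer loop
vertex 0.071 -3.166 0.876
vertex 0.345 -3.085 1.301
vertex -0.826 -4.746 2.065
endloop
endfacet
facet normal 0.293 0.885 -0.361
outer loop
vertex 0.345 -3.085 1.301
vertex -0.214 -2.894 1.315
vertex 0.198 -2.859 1.736
endloop
endfacet
facet normal 0.811 -0.360 0.461
outer loop
vertex 0.345 -3.085 1.301
vertex 0.198 -2.859 1.736
vertex -0.826 -4.746 2.065
endloop
endfacet
facet normal 0.292 0.886 -0.360
outer loop
vertex 0.198 -2.859 1.736
vertex -0.214 -2.894 1.315
vertex -0.259 -2.66 1.855
endloop
endfacet
facet normal 0.262 0.026 0.965
outer loop
vertex 0.198 -2.859 1.736
vertex -0.259 -2.66 1.855
vertex -0.826 -4.746 2.065
endloop
endfacet
facet normal 0.294 0.886 -0.359
outer loop
vertex -0.259 -2.66 1.855
vertex -0.214 -2.894 1.315
vertex -0.681 -2.637 1.567
endloop
endfacet
facet normal -0.540 0.228 0.810
outer loop
vertex -0.259 -2.66 1.855
vertex -0.681 -2.637 1.567
vertex -0.826 -4.746 2.065
endloop
endfacet
facet normal 0.294 0.886 -0.359
outer loop
vertex -0.681 -2.637 1.567
vertex -0.214 -2.894 1.315
vertex -0.752 -2.807 1.089
endloop
endfacet
facet normal -0.989 0.095 0.113
outer loop
vertex -0.681 -2.637 1.567
vertex -0.752 -2.807 1.089
vertex -0.826 -4.746 2.065
endloop
endfacet
facet normal 0.294 0.886 -0.359
outer loop
vertex -0.752 -2.807 1.089
vertex -0.214 -2.894 1.315
vertex -0.417 -3.043 0.781
endloop
endfacet
facet normal -0.749 -0.275 -0.603
outer loop
vertex -0.752 -2.807 1.089
vertex -0.417 -3.043 0.781
vertex -0.826 -4.746 2.065
endloop
endfacet
facet normal 0.293 0.886 -0.359
outer loop
vertex -0.417 -3.043 0.781
vertex -0.214 -2.894 1.315
vertex 0.071 -3.166 0.876
endloop
endfacet
facet normal 0.003 -0.603 -0.798
outer loop
vertex -0.417 -3.043 0.781
vertex 0.071 -3.166 0.876
vertex -0.826 -4.746 2.065
endloop
endfacet

endsolid
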